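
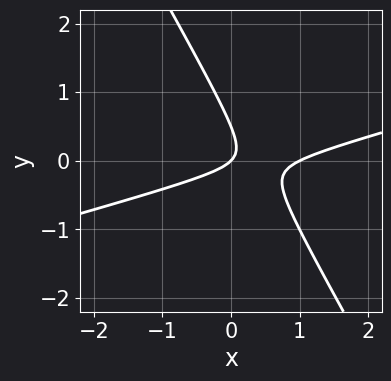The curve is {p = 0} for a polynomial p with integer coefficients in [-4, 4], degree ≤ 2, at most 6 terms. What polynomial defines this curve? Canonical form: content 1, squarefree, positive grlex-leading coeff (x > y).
First, the degree is 2 — a generic line meets the curve in up to 2 points.
Next, observable constraints: it meets the y-axis at y = 0 (among the integer gridlines); among the integer gridlines, it crosses the x-axis at x ∈ {0, 1}.
Finally, putting this together gives p.

x^2 - 3*x*y - 2*y^2 - x + y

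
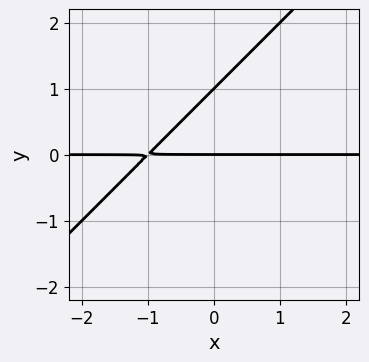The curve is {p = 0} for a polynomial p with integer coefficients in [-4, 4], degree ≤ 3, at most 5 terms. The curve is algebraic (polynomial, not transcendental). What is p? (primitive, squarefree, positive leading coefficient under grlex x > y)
x*y - y^2 + y

First, the degree is 2 — a generic line meets the curve in up to 2 points.
Then, against the integer gridlines: the visible x-axis segment lies entirely on the curve; among the integer gridlines, it crosses the y-axis at y ∈ {0, 1}.
Finally, assembling these constraints gives the stated polynomial.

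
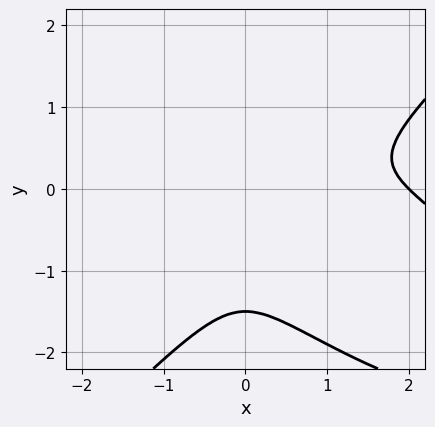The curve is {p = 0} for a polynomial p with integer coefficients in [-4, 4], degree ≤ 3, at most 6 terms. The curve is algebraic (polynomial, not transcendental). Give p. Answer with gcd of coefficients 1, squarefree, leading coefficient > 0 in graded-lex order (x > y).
x^3 + x^2*y - 2*y^3 - 2*x^2 - 3*y^2

1. Degree: the shape is more complex than any degree-2 curve, so deg p = 3.
2. Observable constraints: it meets the x-axis at x = 2 (among the integer gridlines).
3. Together with the visible shape, these determine p as stated.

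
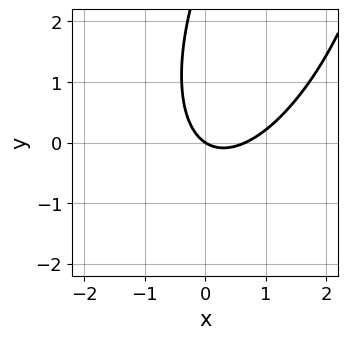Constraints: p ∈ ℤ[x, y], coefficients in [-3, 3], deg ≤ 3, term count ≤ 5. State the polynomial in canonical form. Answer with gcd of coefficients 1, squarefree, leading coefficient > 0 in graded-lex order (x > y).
1. deg p = 2.
2. Checking where it meets the axes: it crosses the x-axis at the gridline x = 0; it meets the y-axis at y = 0 (among the integer gridlines).
3. The integer polynomial consistent with all of this is the stated p.

3*x^2 - 2*x*y + y^2 - 2*x - 3*y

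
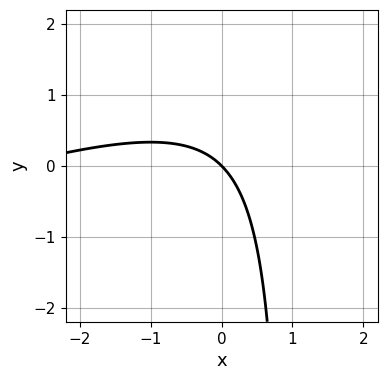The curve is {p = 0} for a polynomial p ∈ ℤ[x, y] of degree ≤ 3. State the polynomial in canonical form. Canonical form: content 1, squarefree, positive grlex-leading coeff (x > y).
(a) The degree is 2 — the shape is more complex than any degree-1 curve.
(b) From the visible intercepts: one y-axis crossing is at y = 0; one x-axis crossing is at x = 0.
(c) Assembling these constraints gives the stated polynomial.

x^2 - 3*x*y + 3*x + 3*y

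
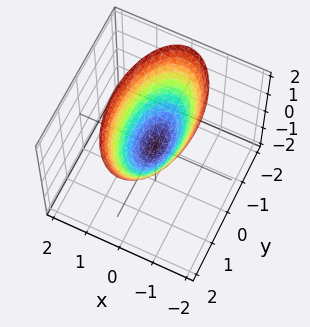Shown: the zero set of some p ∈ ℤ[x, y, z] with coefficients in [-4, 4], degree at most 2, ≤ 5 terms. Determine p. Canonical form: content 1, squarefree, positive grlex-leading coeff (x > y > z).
3*x^2 + y^2 - 2*z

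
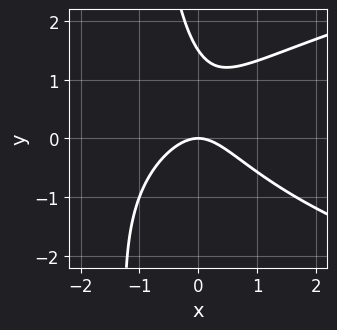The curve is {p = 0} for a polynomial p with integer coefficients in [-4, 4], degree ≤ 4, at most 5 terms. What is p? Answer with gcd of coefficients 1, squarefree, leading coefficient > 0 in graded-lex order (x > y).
2*x*y^2 - 3*x^2 + 2*y^2 - 3*y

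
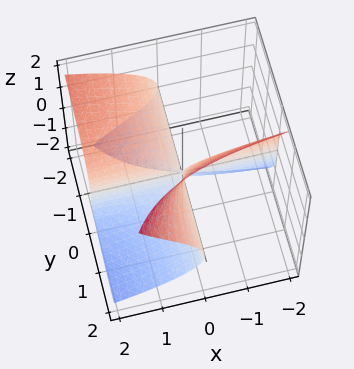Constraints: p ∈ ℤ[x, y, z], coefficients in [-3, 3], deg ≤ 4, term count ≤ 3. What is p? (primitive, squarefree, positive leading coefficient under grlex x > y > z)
2*y*z^2 - z^3 - 3*x*y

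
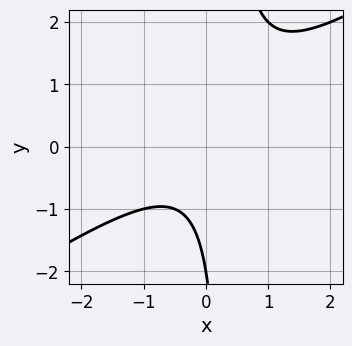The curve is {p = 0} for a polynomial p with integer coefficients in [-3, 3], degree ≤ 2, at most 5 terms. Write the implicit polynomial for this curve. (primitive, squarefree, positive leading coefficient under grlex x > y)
2*x^2 - 3*x*y + y + 2

(a) deg p = 2. A generic line meets the curve in up to 2 points.
(b) Against the integer gridlines: one y-axis crossing is at y = -2; it misses every integer gridline on the x-axis.
(c) Assembling these constraints gives the stated polynomial.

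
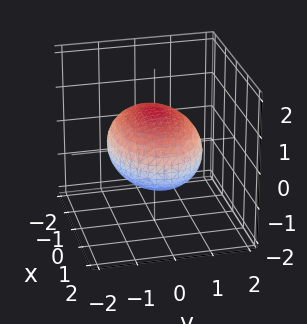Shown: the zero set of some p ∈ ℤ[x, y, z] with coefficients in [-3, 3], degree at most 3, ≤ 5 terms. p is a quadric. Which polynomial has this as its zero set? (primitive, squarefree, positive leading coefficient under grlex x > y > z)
(a) Degree: a closed, bounded, convex surface; a quadric, so deg p = 2.
(b) Symmetries: the z ↦ −z reflection is a symmetry, so z appears only in even powers; mirror symmetry x ↦ −x ⇒ only even powers of x; the y ↦ −y reflection is a symmetry, so y appears only in even powers.
(c) From the axis intercepts and sections: the z-axis gridline crossings are at z ∈ {-1, 1}.
(d) Putting this together gives p.

x^2 + 2*y^2 + 3*z^2 - 3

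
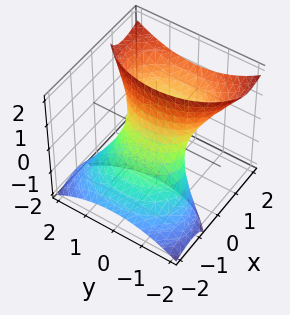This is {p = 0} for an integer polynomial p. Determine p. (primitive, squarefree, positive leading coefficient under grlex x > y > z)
2*x^2 - 3*x*z + y^2 - 1

The degree is 2 — the shape is more complex than any degree-1 surface.
Against the integer gridlines: the y-axis gridline crossings are at y ∈ {-1, 1}; it misses every integer gridline on the z-axis.
Matching integer coefficients to the picture gives p.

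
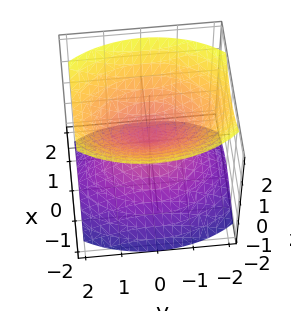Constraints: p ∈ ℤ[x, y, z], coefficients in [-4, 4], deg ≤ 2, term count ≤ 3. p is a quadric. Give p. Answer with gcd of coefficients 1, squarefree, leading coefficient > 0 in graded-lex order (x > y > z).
1. The picture has 2 separate pieces. Treating them together as one polynomial.
2. The degree is 2 — a double cone through the origin; a quadric.
3. Symmetries: it's symmetric under x → −x, forcing even powers of x; the y ↦ −y reflection is a symmetry, so y appears only in even powers; mirror symmetry z ↦ −z ⇒ only even powers of z.
4. From the visible intercepts: it crosses the z-axis at the gridline z = 0; one y-axis crossing is at y = 0; one x-axis crossing is at x = 0.
5. Together with the visible shape, these determine p as stated.

2*x^2 + y^2 - 2*z^2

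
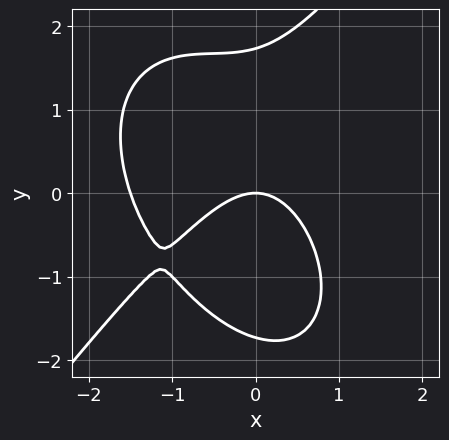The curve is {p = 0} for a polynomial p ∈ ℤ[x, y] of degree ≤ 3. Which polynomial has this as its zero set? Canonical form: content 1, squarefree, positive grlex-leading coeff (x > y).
1. deg p = 3.
2. From the axis intercepts and sections: it meets the y-axis at y = 0 (among the integer gridlines); it meets the x-axis at x = 0 (among the integer gridlines).
3. Solving for integer coefficients yields p as stated.

2*x^3 - y^3 + 3*x^2 + x*y + 3*y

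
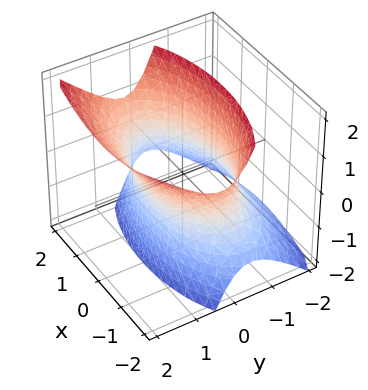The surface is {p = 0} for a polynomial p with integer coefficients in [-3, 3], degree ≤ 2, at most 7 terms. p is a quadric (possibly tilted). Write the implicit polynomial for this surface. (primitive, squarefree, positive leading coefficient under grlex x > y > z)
(a) The degree is 2 — a generic line meets the surface in up to 2 points.
(b) Observable constraints: no z-intercept at any integer in the box; among the integer gridlines, it crosses the y-axis at y ∈ {-1, 1}.
(c) Putting this together gives p.

x^2 + 3*y^2 - 2*y*z - z^2 - 3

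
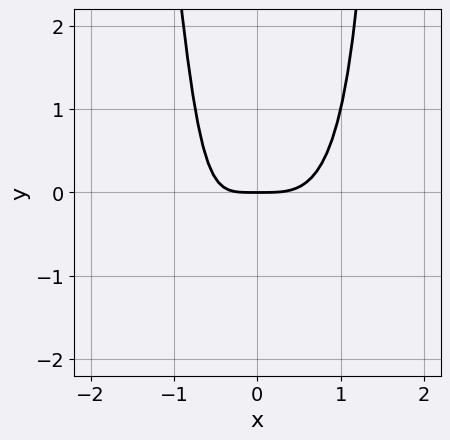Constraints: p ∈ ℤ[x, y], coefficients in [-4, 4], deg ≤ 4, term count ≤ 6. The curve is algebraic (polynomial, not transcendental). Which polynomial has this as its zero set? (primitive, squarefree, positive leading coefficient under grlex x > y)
First, the degree is 4 — no degree-3 curve has this shape.
Next, checking where it meets the axes: it meets the x-axis at x = 0 (among the integer gridlines); one y-axis crossing is at y = 0.
Finally, these observations pin down the coefficients.

3*x^4 + x^3*y - 2*x*y - 2*y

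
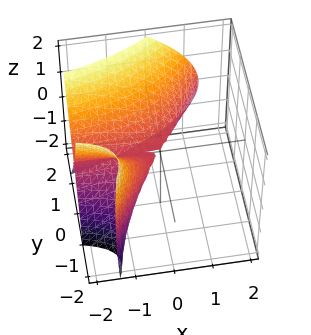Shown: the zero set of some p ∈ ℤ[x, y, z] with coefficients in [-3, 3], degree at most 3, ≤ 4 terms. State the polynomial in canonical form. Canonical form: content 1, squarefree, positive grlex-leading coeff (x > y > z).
3*x*y^2 - 2*y^3 + y*z^2 + 2*z^2

First, deg p = 3. A generic line meets the surface in up to 3 points.
Next, observable constraints: it meets the z-axis at z = 0 (among the integer gridlines); it meets the y-axis at y = 0 (among the integer gridlines); the visible x-axis segment lies entirely on the surface.
Finally, together with the visible shape, these determine p as stated.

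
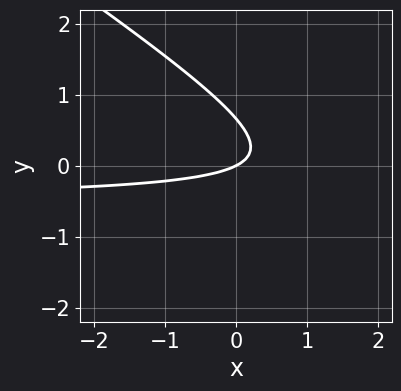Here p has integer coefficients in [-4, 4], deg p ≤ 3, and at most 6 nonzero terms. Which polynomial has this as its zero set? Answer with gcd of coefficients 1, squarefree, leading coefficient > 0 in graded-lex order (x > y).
1. deg p = 2.
2. Checking where it meets the axes: it meets the x-axis at x = 0 (among the integer gridlines); one y-axis crossing is at y = 0.
3. Fitting integer coefficients to these (and the overall shape) gives p.

2*x*y + 3*y^2 + x - 2*y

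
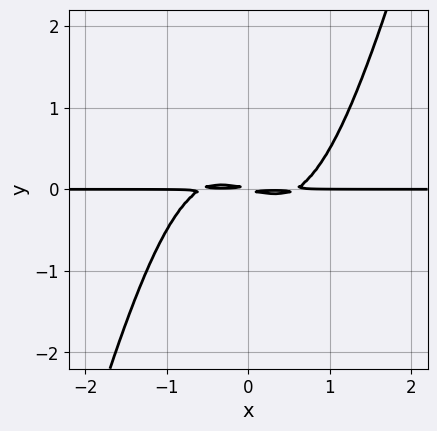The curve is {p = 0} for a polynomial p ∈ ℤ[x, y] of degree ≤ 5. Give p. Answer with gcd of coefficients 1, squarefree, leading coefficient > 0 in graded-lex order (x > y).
3*x^3*y - x^2*y^2 - x*y - 3*y^2

First, deg p = 4. No degree-3 curve has this shape.
Then, against the integer gridlines: the visible x-axis segment lies entirely on the curve.
Finally, the integer polynomial consistent with all of this is the stated p.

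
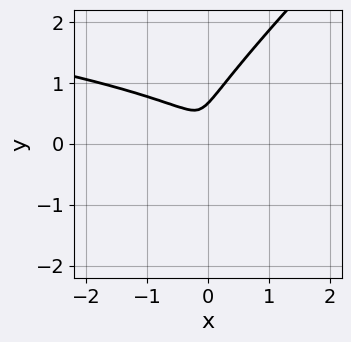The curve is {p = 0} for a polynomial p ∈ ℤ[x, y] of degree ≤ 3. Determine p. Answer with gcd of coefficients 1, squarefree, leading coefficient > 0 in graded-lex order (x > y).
deg p = 3. A generic line meets the curve in up to 3 points.
Putting this together gives p.

3*x*y^2 - 3*y^3 + 2*x^2 + 2*y^2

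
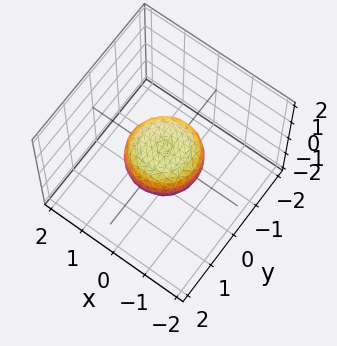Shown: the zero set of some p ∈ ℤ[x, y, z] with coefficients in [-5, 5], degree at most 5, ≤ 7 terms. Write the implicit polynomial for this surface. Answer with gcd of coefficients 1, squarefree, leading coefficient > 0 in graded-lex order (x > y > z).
2*x^4 + 4*x^2*y^2 + 2*y^4 - x^2 - y^2 + 3*z^2 - 1

(a) The degree is 4 — no degree-3 surface has this shape.
(b) Symmetry: every cross-section ⟂ z is a circle, so x, y appear only via x² + y².
(c) Checking where it meets the axes: the x-axis gridline crossings are at x ∈ {-1, 1}; the y-axis gridline crossings are at y ∈ {-1, 1}.
(d) Solving for integer coefficients yields p as stated.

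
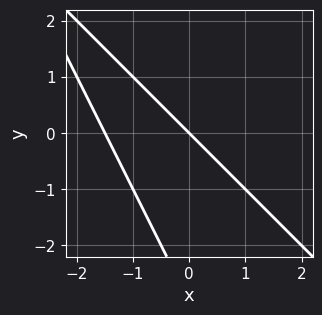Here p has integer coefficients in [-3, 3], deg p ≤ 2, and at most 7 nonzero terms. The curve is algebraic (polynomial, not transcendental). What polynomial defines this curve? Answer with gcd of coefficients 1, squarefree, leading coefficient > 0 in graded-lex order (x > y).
deg p = 2.
Against the integer gridlines: one x-axis crossing is at x = 0; it meets the y-axis at y = 0 (among the integer gridlines).
The integer polynomial consistent with all of this is the stated p.

2*x^2 + 3*x*y + y^2 + 3*x + 3*y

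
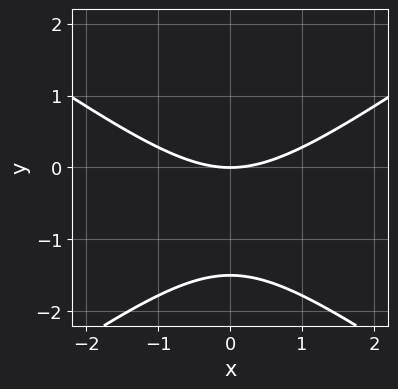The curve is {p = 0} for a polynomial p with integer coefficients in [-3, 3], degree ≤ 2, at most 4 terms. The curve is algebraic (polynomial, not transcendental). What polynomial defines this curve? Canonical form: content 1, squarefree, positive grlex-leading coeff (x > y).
First, deg p = 2. No degree-1 curve has this shape.
Next, symmetries: it's symmetric under x → −x, forcing even powers of x.
Next, checking where it meets the axes: it meets the x-axis at x = 0 (among the integer gridlines); it meets the y-axis at y = 0 (among the integer gridlines).
Finally, putting this together gives p.

x^2 - 2*y^2 - 3*y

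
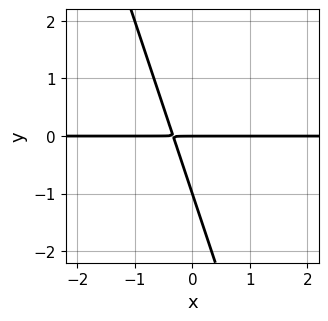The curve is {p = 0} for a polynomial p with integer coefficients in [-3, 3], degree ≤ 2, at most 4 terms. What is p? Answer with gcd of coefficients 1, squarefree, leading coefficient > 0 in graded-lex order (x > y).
3*x*y + y^2 + y

(a) Degree: no degree-1 curve has this shape, so deg p = 2.
(b) Checking where it meets the axes: the y-axis gridline crossings are at y ∈ {-1, 0}; the visible x-axis segment lies entirely on the curve.
(c) Matching integer coefficients to the picture gives p.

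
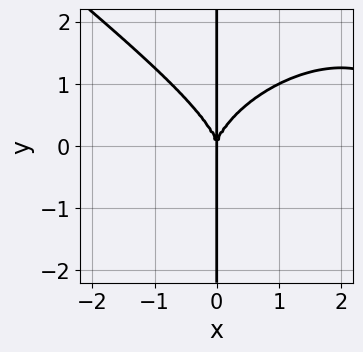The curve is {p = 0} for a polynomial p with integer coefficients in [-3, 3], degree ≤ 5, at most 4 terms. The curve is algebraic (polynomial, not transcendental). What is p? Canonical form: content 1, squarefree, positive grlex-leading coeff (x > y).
x^4 + 2*x*y^3 - 3*x^3

The degree is 4 — a generic line meets the curve in up to 4 points.
Reading off the gridlines: the visible y-axis segment lies entirely on the curve; one x-axis crossing is at x = 0.
The integer polynomial consistent with all of this is the stated p.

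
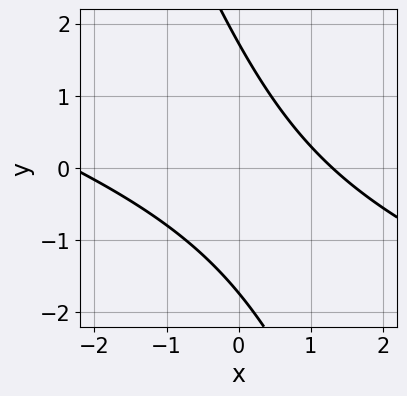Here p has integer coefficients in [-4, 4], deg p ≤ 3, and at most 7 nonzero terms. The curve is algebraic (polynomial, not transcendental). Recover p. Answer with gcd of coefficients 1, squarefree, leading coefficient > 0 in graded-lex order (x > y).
1. The degree is 2 — no degree-1 curve has this shape.
2. Putting this together gives p.

x^2 + 3*x*y + y^2 + x - 3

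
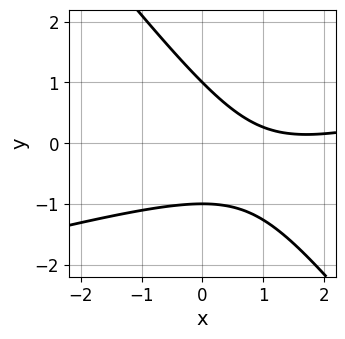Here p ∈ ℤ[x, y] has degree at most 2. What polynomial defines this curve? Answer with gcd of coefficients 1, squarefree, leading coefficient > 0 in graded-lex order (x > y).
x^2 - 3*x*y - 3*y^2 - 3*x + 3

First, the degree is 2 — a generic line meets the curve in up to 2 points.
Next, from the axis intercepts and sections: the y-axis gridline crossings are at y ∈ {-1, 1}; the curve avoids every integer x-axis point in the box.
Finally, assembling these constraints gives the stated polynomial.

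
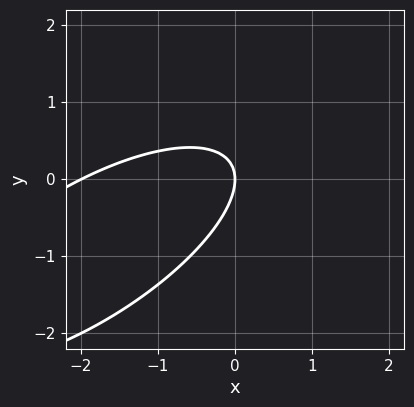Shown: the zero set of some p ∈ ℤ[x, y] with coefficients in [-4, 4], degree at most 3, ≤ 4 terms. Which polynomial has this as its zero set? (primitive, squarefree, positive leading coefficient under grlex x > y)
x^2 - 2*x*y + 2*y^2 + 2*x

1. Degree: the shape is more complex than any degree-1 curve, so deg p = 2.
2. Observable constraints: the x-axis gridline crossings are at x ∈ {-2, 0}; it meets the y-axis at y = 0 (among the integer gridlines).
3. Together with the visible shape, these determine p as stated.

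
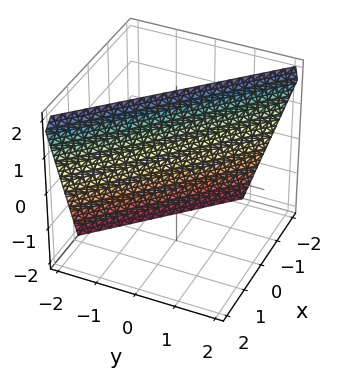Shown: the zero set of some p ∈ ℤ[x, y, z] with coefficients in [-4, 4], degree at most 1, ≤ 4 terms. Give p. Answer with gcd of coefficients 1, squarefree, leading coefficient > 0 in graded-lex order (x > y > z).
1. The degree is 1 — the surface is flat (a plane).
2. From the visible intercepts: one z-axis crossing is at z = 2.
3. Putting this together gives p.

3*x + 3*y - z + 2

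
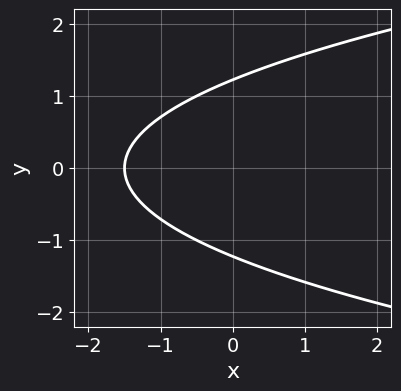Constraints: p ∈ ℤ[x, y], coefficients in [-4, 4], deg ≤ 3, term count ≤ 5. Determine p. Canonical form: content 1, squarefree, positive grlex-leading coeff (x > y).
2*y^2 - 2*x - 3

The degree is 2 — a generic line meets the curve in up to 2 points.
Symmetries: mirror symmetry y ↦ −y ⇒ only even powers of y.
Together with the visible shape, these determine p as stated.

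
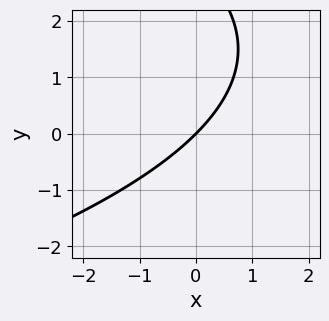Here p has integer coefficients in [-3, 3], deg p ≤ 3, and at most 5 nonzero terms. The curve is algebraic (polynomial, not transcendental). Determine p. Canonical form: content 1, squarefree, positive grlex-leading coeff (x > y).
1. The degree is 2 — no degree-1 curve has this shape.
2. From the axis intercepts and sections: it crosses the x-axis at the gridline x = 0; it crosses the y-axis at the gridline y = 0.
3. Solving for integer coefficients yields p as stated.

y^2 + 3*x - 3*y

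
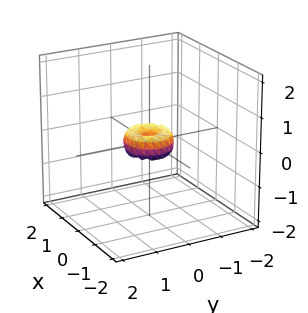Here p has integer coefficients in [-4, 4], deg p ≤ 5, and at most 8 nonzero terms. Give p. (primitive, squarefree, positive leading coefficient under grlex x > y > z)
(a) Degree: no degree-3 surface has this shape, so deg p = 4.
(b) Symmetries: rotational symmetry about the z-axis ⇒ p depends on x, y only through x² + y².
(c) From the axis intercepts and sections: a circular section at z = 0 has radius between 0 and 1; it crosses the x-axis at the gridline x = 0.
(d) Assembling these constraints gives the stated polynomial.

2*x^4 + 4*x^2*y^2 + 2*y^4 - x^2 - y^2 + z^2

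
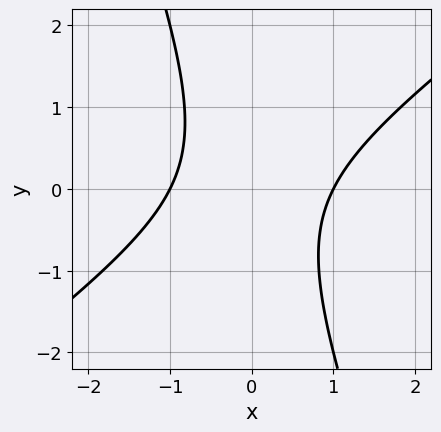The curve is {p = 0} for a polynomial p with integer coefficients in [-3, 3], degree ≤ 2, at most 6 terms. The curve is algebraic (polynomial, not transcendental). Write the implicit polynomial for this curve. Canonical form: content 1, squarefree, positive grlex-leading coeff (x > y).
2*x^2 - 2*x*y - y^2 - 2

1. deg p = 2.
2. Checking where it meets the axes: the x-axis gridline crossings are at x ∈ {-1, 1}; it misses every integer gridline on the y-axis.
3. These observations pin down the coefficients.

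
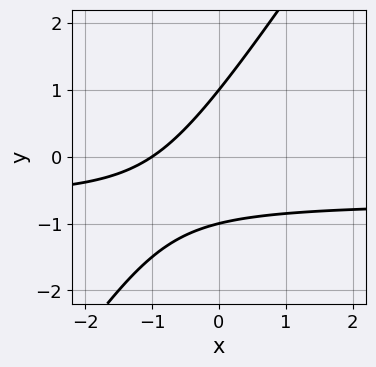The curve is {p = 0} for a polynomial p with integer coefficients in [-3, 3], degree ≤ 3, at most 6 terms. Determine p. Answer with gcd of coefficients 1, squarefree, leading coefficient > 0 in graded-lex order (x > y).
Degree: a generic line meets the curve in up to 2 points, so deg p = 2.
From the visible intercepts: the y-axis gridline crossings are at y ∈ {-1, 1}; it meets the x-axis at x = -1 (among the integer gridlines).
Fitting integer coefficients to these (and the overall shape) gives p.

3*x*y - 2*y^2 + 2*x + 2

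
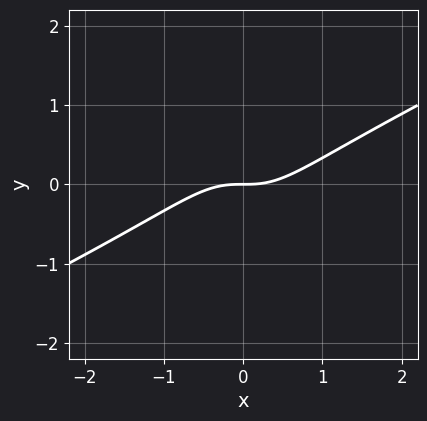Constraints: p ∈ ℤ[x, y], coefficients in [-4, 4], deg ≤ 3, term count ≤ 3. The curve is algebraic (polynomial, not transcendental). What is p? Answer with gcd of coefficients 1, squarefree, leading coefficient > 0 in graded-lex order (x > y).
x^3 - 2*x^2*y - y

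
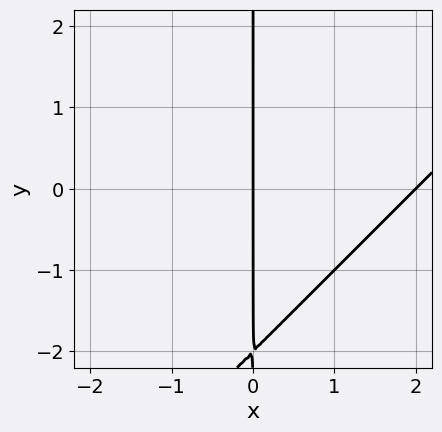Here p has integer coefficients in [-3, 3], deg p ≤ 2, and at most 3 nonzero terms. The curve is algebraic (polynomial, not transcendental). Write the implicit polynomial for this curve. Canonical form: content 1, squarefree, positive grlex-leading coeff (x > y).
x^2 - x*y - 2*x

Degree: the shape is more complex than any degree-1 curve, so deg p = 2.
From the axis intercepts and sections: the visible y-axis segment lies entirely on the curve; the x-axis gridline crossings are at x ∈ {0, 2}.
Fitting integer coefficients to these (and the overall shape) gives p.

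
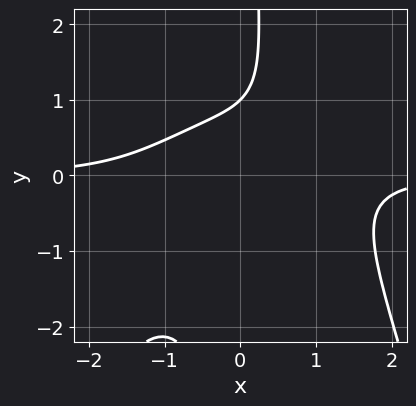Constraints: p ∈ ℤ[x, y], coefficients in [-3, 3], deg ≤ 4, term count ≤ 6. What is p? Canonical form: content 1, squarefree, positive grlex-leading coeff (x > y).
First, the degree is 4 — the shape is more complex than any degree-3 curve.
Then, against the integer gridlines: the curve avoids every integer x-axis point in the box; it meets the y-axis at y = 1 (among the integer gridlines).
Finally, assembling these constraints gives the stated polynomial.

2*x^3*y + 3*x*y^2 - 3*y + 3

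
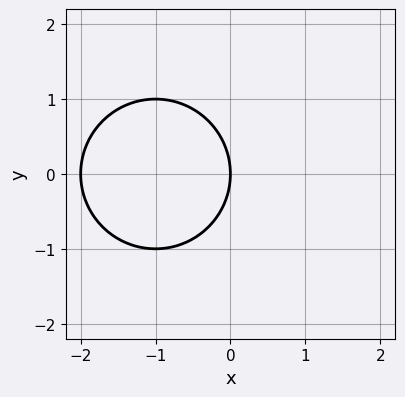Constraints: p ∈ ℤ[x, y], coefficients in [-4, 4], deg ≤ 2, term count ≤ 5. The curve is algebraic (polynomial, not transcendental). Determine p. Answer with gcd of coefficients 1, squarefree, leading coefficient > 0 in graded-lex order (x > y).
1. The degree is 2 — a generic line meets the curve in up to 2 points.
2. Symmetries: mirror symmetry y ↦ −y ⇒ only even powers of y.
3. Checking where it meets the axes: the x-axis gridline crossings are at x ∈ {-2, 0}; it crosses the y-axis at the gridline y = 0.
4. Solving for integer coefficients yields p as stated.

x^2 + y^2 + 2*x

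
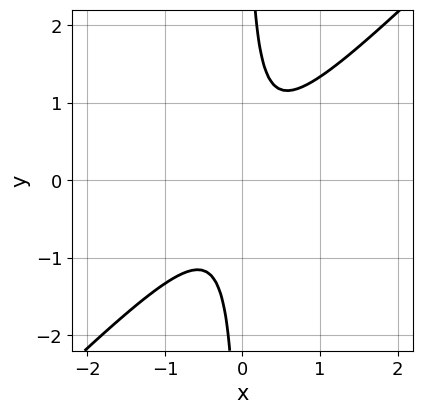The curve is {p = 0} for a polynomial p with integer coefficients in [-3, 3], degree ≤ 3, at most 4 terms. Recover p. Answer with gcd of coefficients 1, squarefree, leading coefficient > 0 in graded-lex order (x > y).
3*x^2 - 3*x*y + 1

(a) deg p = 2. A generic line meets the curve in up to 2 points.
(b) Against the integer gridlines: the curve avoids every integer x-axis point in the box; the curve avoids every integer y-axis point in the box.
(c) Solving for integer coefficients yields p as stated.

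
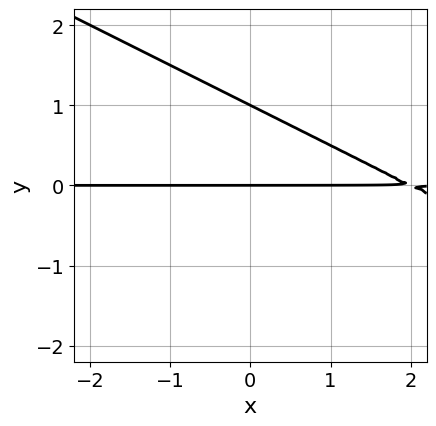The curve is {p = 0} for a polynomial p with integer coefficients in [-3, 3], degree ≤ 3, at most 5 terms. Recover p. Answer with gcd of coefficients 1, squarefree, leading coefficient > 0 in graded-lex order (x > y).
x*y + 2*y^2 - 2*y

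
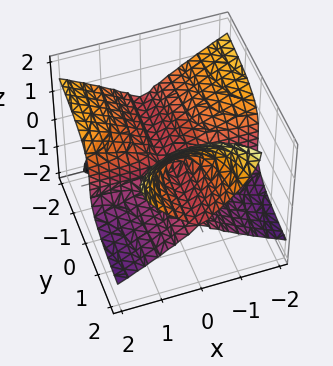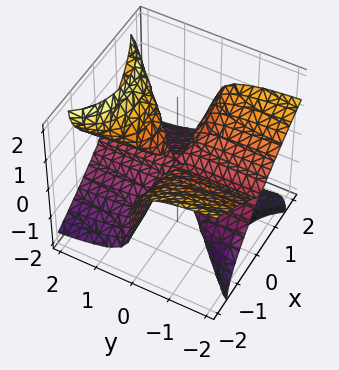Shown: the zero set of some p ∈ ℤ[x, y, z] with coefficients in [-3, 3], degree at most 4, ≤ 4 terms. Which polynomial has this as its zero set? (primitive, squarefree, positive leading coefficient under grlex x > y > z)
2*x^2*y - 3*y*z^2 + 2*z^3

deg p = 3. The shape is more complex than any degree-2 surface.
From the axis intercepts and sections: the visible y-axis segment lies entirely on the surface; every point of the x-axis in the box is on the surface; one z-axis crossing is at z = 0.
Solving for integer coefficients yields p as stated.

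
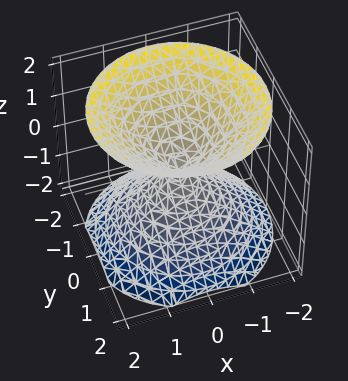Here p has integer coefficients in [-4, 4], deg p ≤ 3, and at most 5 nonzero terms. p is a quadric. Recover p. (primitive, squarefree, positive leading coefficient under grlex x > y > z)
x^2 + y^2 - z^2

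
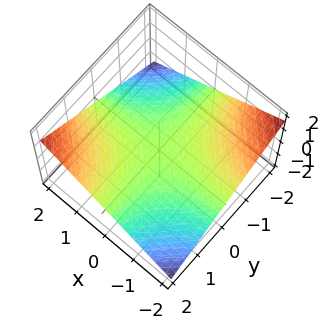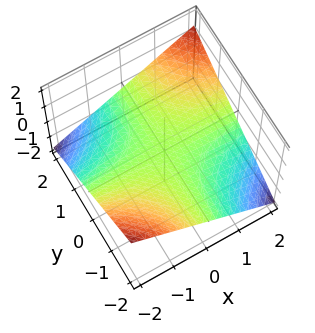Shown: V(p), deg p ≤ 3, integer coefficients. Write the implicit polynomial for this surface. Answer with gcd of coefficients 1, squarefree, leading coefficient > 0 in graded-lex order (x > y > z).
The degree is 2 — a saddle surface; a quadric.
Reading off the gridlines: it meets the z-axis at z = 0 (among the integer gridlines); every point of the y-axis in the box is on the surface; every point of the x-axis in the box is on the surface.
These observations pin down the coefficients.

x*y - 3*z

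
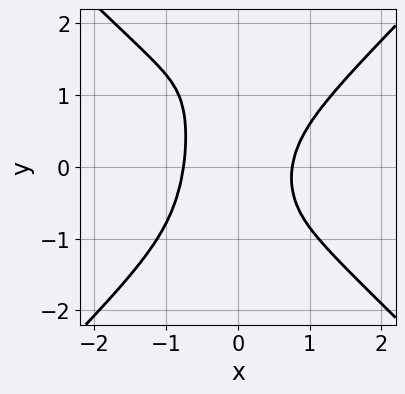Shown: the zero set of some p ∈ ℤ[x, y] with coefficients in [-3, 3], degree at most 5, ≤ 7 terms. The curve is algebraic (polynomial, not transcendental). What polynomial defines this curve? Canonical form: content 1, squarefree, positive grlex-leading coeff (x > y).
3*x^4 - 3*x^2*y^2 - x*y^2 - x*y - 1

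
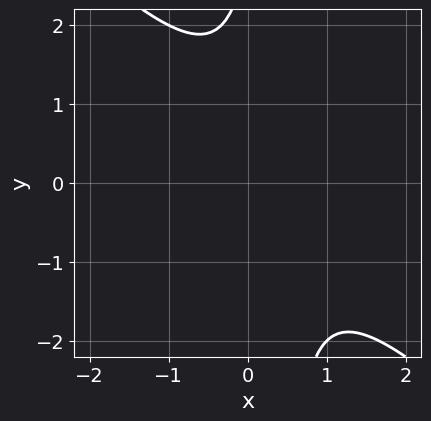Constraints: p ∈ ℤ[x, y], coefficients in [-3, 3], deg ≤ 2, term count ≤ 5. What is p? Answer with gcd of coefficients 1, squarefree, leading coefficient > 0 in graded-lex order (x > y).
3*x^2 + 3*x*y - 2*x - y + 3

First, degree: a generic line meets the curve in up to 2 points, so deg p = 2.
Next, observable constraints: the curve avoids every integer x-axis point in the box; the curve avoids every integer y-axis point in the box.
Finally, assembling these constraints gives the stated polynomial.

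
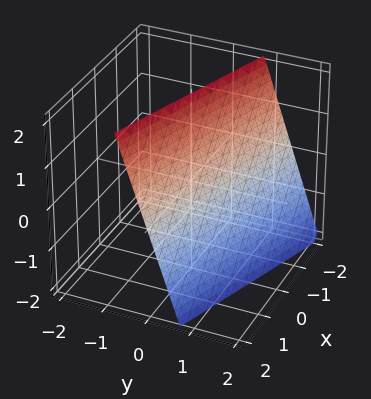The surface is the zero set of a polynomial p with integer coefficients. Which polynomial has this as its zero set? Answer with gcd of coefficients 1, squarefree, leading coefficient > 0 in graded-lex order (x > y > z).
x + 3*y + z - 2

(a) deg p = 1. The surface is flat (a plane).
(b) Checking where it meets the axes: one z-axis crossing is at z = 2; it crosses the x-axis at the gridline x = 2.
(c) Assembling these constraints gives the stated polynomial.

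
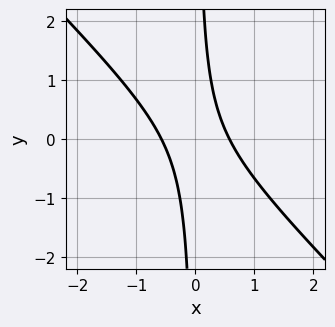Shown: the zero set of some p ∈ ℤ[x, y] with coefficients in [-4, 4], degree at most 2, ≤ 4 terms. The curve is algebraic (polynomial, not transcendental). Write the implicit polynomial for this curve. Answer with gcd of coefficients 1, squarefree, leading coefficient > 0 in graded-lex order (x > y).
3*x^2 + 3*x*y - 1

1. Degree: the shape is more complex than any degree-1 curve, so deg p = 2.
2. Observable constraints: it misses every integer gridline on the y-axis.
3. Solving for integer coefficients yields p as stated.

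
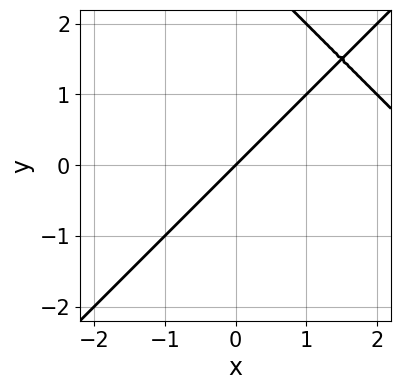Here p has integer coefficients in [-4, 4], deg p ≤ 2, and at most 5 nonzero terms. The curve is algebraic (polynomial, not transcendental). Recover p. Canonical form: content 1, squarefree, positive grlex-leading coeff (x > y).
First, the degree is 2 — the shape is more complex than any degree-1 curve.
Then, observable constraints: one y-axis crossing is at y = 0; one x-axis crossing is at x = 0.
Finally, putting this together gives p.

x^2 - y^2 - 3*x + 3*y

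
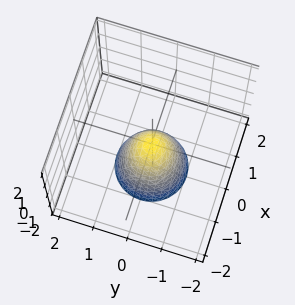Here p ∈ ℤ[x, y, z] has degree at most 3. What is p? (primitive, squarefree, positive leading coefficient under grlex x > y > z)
2*x^2 + 2*y^2 + z

1. Degree: a paraboloid; a quadric, so deg p = 2.
2. Symmetries: rotational symmetry about the z-axis ⇒ p depends on x, y only through x² + y².
3. Checking where it meets the axes: it crosses the z-axis at the gridline z = 0; one y-axis crossing is at y = 0.
4. Putting this together gives p.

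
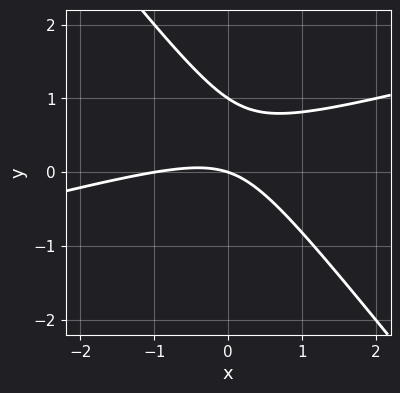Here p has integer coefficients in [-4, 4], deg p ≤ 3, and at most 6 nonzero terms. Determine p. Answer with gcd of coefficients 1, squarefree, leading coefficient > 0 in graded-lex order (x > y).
x^2 - 3*x*y - 3*y^2 + x + 3*y

The degree is 2 — the shape is more complex than any degree-1 curve.
From the visible intercepts: among the integer gridlines, it crosses the x-axis at x ∈ {-1, 0}; among the integer gridlines, it crosses the y-axis at y ∈ {0, 1}.
Fitting integer coefficients to these (and the overall shape) gives p.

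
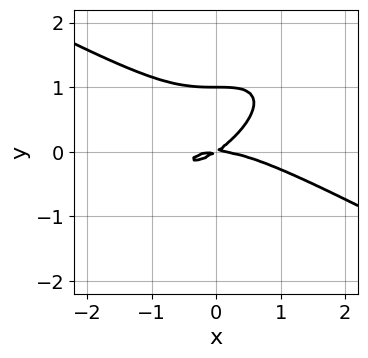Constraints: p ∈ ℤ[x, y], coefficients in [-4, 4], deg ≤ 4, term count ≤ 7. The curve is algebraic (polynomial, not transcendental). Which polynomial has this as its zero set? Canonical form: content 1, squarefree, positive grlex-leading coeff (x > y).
(a) The degree is 3 — the shape is more complex than any degree-2 curve.
(b) From the axis intercepts and sections: it crosses the x-axis at the gridline x = 0; among the integer gridlines, it crosses the y-axis at y ∈ {0, 1}.
(c) These observations pin down the coefficients.

x^3 - 2*x*y^2 + 3*y^3 + 2*x*y - 3*y^2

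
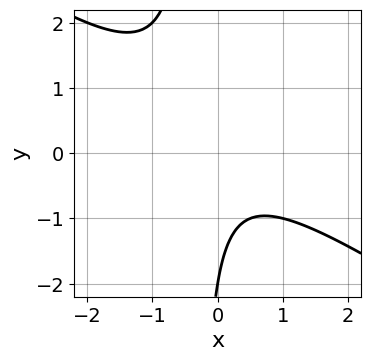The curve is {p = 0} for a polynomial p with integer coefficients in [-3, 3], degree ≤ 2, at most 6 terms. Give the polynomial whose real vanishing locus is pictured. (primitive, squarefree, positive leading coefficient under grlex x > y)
2*x^2 + 3*x*y + y + 2

The degree is 2 — the shape is more complex than any degree-1 curve.
Against the integer gridlines: no x-intercept at any integer in the box; it crosses the y-axis at the gridline y = -2.
Solving for integer coefficients yields p as stated.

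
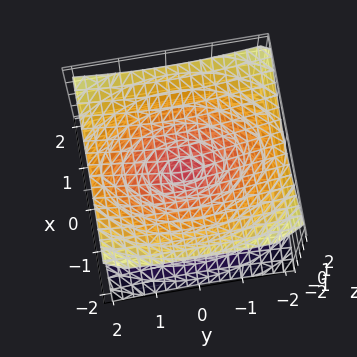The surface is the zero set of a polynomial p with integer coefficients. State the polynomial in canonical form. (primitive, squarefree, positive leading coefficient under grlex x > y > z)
2*x^2 + y^2 - 3*z^2

1. The degree is 2 — a double cone through the origin; a quadric.
2. Symmetries: mirror symmetry x ↦ −x ⇒ only even powers of x; mirror symmetry y ↦ −y ⇒ only even powers of y; the z ↦ −z reflection is a symmetry, so z appears only in even powers.
3. Checking where it meets the axes: it crosses the x-axis at the gridline x = 0; it meets the z-axis at z = 0 (among the integer gridlines); it crosses the y-axis at the gridline y = 0.
4. These observations pin down the coefficients.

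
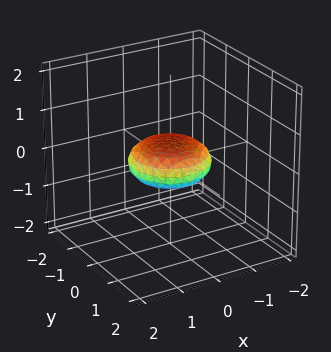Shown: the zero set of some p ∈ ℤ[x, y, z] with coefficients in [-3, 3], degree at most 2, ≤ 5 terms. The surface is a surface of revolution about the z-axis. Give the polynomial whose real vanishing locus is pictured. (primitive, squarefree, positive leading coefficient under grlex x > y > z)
x^2 + y^2 + 3*z^2 - 1

(a) The degree is 2 — no degree-1 surface has this shape.
(b) Symmetry: the z-axis is an axis of rotation, so x and y enter only as x² + y².
(c) Reading off the gridlines: the y-axis gridline crossings are at y ∈ {-1, 1}; among the integer gridlines, it crosses the x-axis at x ∈ {-1, 1}; a circular section at z = 0 has radius exactly 1.
(d) These observations pin down the coefficients.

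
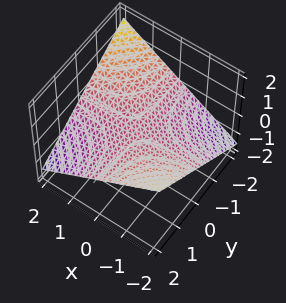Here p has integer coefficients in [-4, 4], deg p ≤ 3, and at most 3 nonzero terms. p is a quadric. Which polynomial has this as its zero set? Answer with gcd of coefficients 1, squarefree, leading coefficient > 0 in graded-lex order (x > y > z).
x*y + 3*z

(a) The degree is 2 — a hyperbolic paraboloid; a quadric.
(b) From the axis intercepts and sections: the visible x-axis segment lies entirely on the surface; every point of the y-axis in the box is on the surface.
(c) Putting this together gives p.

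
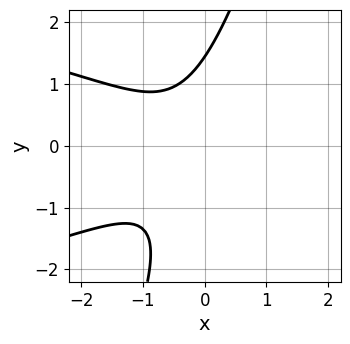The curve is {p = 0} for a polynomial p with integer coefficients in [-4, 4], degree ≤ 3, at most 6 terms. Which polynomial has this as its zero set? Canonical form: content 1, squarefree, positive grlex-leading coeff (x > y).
(a) Degree: the shape is more complex than any degree-2 curve, so deg p = 3.
(b) Checking where it meets the axes: no x-intercept at any integer in the box.
(c) Solving for integer coefficients yields p as stated.

3*x*y^2 - y^3 + 3*x^2 + 3*x + 3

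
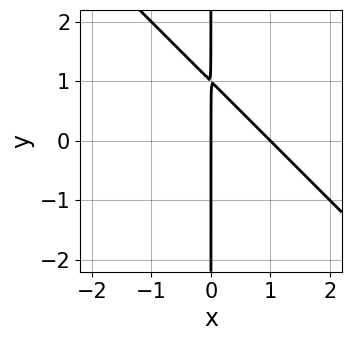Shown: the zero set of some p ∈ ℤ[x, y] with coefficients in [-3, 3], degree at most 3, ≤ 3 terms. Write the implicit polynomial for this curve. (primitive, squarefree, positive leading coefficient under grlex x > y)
x^2 + x*y - x

1. Degree: no degree-1 curve has this shape, so deg p = 2.
2. Checking where it meets the axes: the visible y-axis segment lies entirely on the curve; among the integer gridlines, it crosses the x-axis at x ∈ {0, 1}.
3. Assembling these constraints gives the stated polynomial.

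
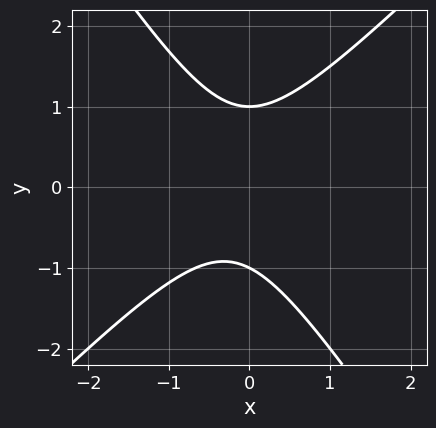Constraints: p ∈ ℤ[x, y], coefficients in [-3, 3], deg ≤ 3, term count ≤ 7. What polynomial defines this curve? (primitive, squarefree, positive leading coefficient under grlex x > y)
3*x^2 - x*y - 2*y^2 + x + 2

First, the degree is 2 — the shape is more complex than any degree-1 curve.
Next, against the integer gridlines: the curve avoids every integer x-axis point in the box; among the integer gridlines, it crosses the y-axis at y ∈ {-1, 1}.
Finally, solving for integer coefficients yields p as stated.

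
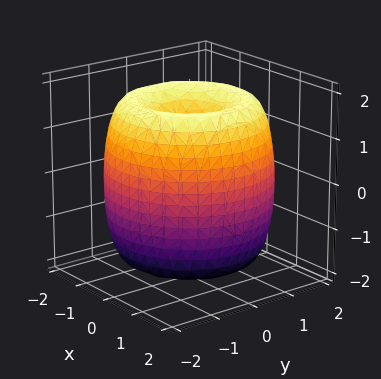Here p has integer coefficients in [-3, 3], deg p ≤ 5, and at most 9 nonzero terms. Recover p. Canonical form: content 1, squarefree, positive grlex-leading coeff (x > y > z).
x^4 + 2*x^2*y^2 + y^4 - 3*x^2 - 3*y^2 + z^2 - 1

1. Degree: a generic line meets the surface in up to 4 points, so deg p = 4.
2. By symmetry, every cross-section ⟂ z is a circle, so x, y appear only via x² + y².
3. From the axis intercepts and sections: a circular section at z = 0 has radius between 1 and 2; among the integer gridlines, it crosses the z-axis at z ∈ {-1, 1}.
4. Putting this together gives p.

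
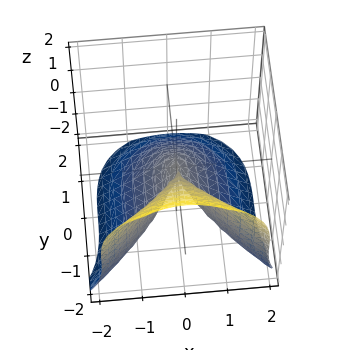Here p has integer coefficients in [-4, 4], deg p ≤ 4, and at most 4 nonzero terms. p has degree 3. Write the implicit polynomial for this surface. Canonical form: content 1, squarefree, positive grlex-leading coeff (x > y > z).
(a) deg p = 3.
(b) Reading off the gridlines: one z-axis crossing is at z = 0; one x-axis crossing is at x = 0; one y-axis crossing is at y = 0.
(c) These observations pin down the coefficients.

y^3 + z^3 + 3*x^2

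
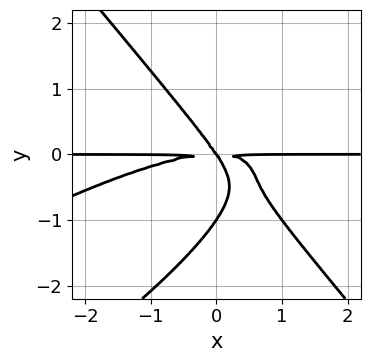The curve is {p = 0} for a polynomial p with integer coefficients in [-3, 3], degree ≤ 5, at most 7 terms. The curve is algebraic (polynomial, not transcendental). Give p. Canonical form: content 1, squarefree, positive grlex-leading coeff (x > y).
x^3*y - 2*x^2*y^2 + 2*y^4 + 3*x*y^2 + 2*y^3

First, deg p = 4.
Next, from the axis intercepts and sections: the y-axis gridline crossings are at y ∈ {-1, 0}; every point of the x-axis in the box is on the curve.
Finally, fitting integer coefficients to these (and the overall shape) gives p.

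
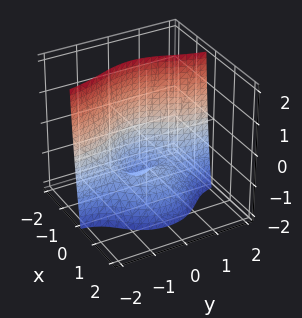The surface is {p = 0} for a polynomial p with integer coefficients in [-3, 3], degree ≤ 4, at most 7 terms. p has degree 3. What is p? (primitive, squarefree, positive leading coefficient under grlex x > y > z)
2*x^3 + 2*x*y^2 + x*z + z + 1

1. Degree: no degree-2 surface has this shape, so deg p = 3.
2. Reading off the gridlines: the surface avoids every integer y-axis point in the box; it meets the z-axis at z = -1 (among the integer gridlines).
3. These observations pin down the coefficients.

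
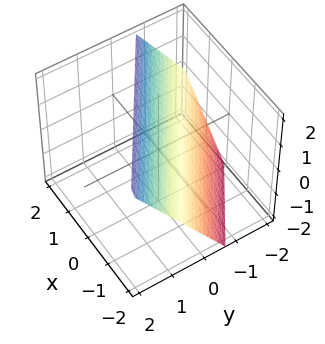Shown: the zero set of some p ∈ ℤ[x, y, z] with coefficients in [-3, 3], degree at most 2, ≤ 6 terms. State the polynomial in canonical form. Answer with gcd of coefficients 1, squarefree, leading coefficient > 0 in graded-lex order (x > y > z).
2*x + 3*y - 2*z + 2

1. Degree: the surface is flat (a plane), so deg p = 1.
2. From the axis intercepts and sections: it meets the x-axis at x = -1 (among the integer gridlines); it meets the z-axis at z = 1 (among the integer gridlines).
3. Fitting integer coefficients to these (and the overall shape) gives p.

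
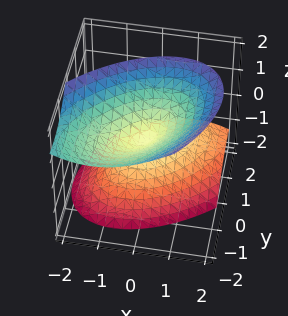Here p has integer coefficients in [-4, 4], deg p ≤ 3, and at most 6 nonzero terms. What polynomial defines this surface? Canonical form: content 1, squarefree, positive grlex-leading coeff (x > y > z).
x^2 - x*y + y^2 + y*z - z^2

(a) There are 2 components. Treating them together as one polynomial.
(b) The degree is 2 — a generic line meets the surface in up to 2 points.
(c) Checking where it meets the axes: one z-axis crossing is at z = 0; it meets the y-axis at y = 0 (among the integer gridlines); it crosses the x-axis at the gridline x = 0.
(d) Together with the visible shape, these determine p as stated.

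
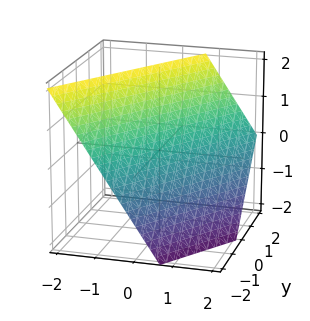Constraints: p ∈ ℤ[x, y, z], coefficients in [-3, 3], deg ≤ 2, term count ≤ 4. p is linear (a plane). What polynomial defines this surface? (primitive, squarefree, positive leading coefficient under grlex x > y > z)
deg p = 1.
From the visible intercepts: it crosses the y-axis at the gridline y = -1; it crosses the z-axis at the gridline z = 1.
Fitting integer coefficients to these (and the overall shape) gives p.

3*x - 2*y + 2*z - 2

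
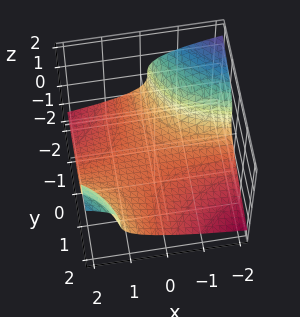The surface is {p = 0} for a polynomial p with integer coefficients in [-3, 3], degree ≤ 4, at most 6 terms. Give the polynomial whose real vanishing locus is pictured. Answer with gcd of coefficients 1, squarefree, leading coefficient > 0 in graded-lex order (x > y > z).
3*z^3 - 2*x*y + y + 3

Degree: the shape is more complex than any degree-2 surface, so deg p = 3.
From the axis intercepts and sections: no y-intercept at any integer in the box; one z-axis crossing is at z = -1; no x-intercept at any integer in the box.
Matching integer coefficients to the picture gives p.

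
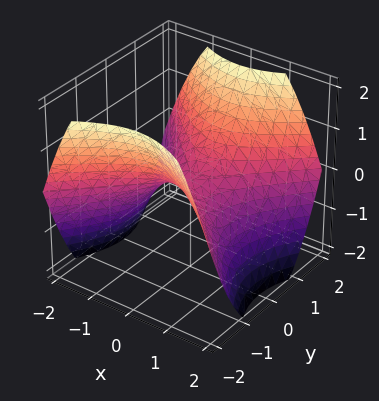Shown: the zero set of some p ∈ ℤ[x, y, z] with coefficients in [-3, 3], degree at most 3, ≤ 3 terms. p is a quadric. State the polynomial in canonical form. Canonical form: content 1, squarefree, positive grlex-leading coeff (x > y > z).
2*x^2 - 2*y^2 + 3*z

(a) Degree: a saddle surface; a quadric, so deg p = 2.
(b) Symmetries: the y ↦ −y reflection is a symmetry, so y appears only in even powers; mirror symmetry x ↦ −x ⇒ only even powers of x.
(c) Checking where it meets the axes: it crosses the y-axis at the gridline y = 0; it crosses the x-axis at the gridline x = 0.
(d) Assembling these constraints gives the stated polynomial.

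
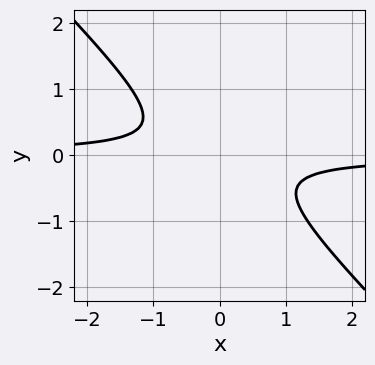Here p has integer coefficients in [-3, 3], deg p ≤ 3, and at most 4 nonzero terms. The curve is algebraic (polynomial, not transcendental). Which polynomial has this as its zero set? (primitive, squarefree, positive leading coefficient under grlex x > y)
3*x*y + 3*y^2 + 1

1. deg p = 2. The shape is more complex than any degree-1 curve.
2. Against the integer gridlines: no y-intercept at any integer in the box; it misses every integer gridline on the x-axis.
3. Matching integer coefficients to the picture gives p.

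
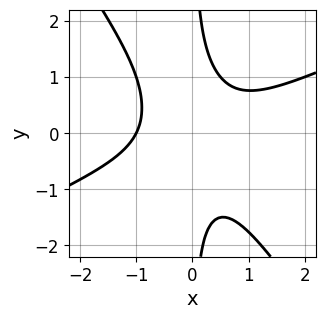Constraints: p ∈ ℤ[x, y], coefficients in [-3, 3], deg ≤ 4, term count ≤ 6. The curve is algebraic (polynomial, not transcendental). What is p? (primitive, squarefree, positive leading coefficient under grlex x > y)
2*x^3 - 3*x^2*y - 3*x*y^2 + 2

1. The degree is 3 — the shape is more complex than any degree-2 curve.
2. Reading off the gridlines: it meets the x-axis at x = -1 (among the integer gridlines); it misses every integer gridline on the y-axis.
3. Matching integer coefficients to the picture gives p.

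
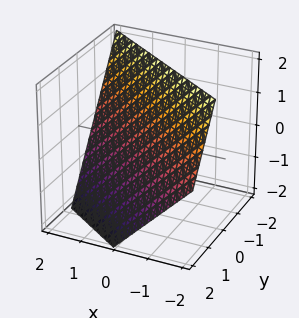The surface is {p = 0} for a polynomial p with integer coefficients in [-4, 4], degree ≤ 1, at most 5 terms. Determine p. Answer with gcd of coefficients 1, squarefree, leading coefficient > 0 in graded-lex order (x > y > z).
2*x + 3*y + 2*z - 2

First, deg p = 1.
Next, against the integer gridlines: one z-axis crossing is at z = 1; it crosses the x-axis at the gridline x = 1.
Finally, fitting integer coefficients to these (and the overall shape) gives p.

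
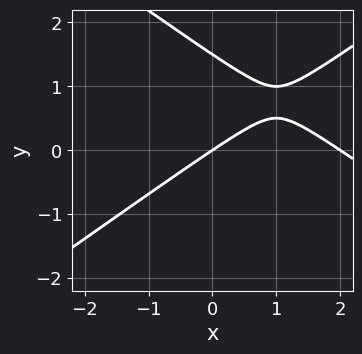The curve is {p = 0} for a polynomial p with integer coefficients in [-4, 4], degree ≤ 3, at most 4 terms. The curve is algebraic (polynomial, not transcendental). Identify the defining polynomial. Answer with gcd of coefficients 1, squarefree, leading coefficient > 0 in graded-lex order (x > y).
First, the degree is 2 — a generic line meets the curve in up to 2 points.
Next, from the axis intercepts and sections: among the integer gridlines, it crosses the x-axis at x ∈ {0, 2}; it meets the y-axis at y = 0 (among the integer gridlines).
Finally, fitting integer coefficients to these (and the overall shape) gives p.

x^2 - 2*y^2 - 2*x + 3*y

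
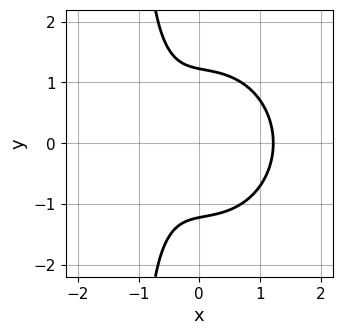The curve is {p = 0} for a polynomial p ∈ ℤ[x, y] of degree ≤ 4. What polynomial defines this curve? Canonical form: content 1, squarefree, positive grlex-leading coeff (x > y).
3*x^3 + 2*x*y^2 + 2*y^2 - 2*x - 3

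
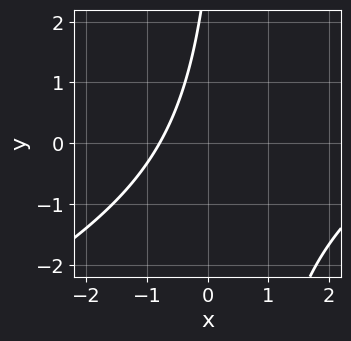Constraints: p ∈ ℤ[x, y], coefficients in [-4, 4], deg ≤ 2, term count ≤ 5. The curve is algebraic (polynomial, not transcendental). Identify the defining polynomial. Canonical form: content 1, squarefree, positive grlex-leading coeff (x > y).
x^2 - 2*x*y - 3*x + y - 3

1. deg p = 2.
2. From the visible intercepts: no y-intercept at any integer in the box.
3. Solving for integer coefficients yields p as stated.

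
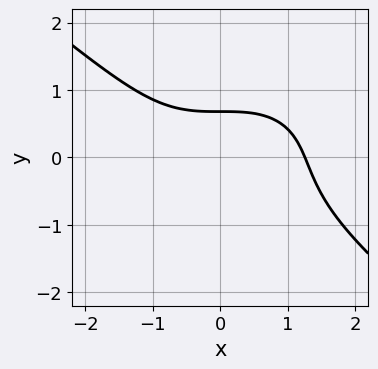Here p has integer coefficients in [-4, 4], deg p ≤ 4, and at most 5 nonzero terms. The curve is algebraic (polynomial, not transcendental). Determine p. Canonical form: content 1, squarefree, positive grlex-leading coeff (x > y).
x^3 + 2*y^3 + 2*y - 2

1. The degree is 3 — the shape is more complex than any degree-2 curve.
2. Putting this together gives p.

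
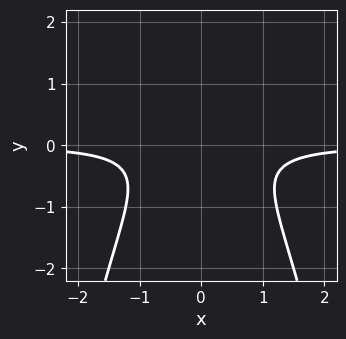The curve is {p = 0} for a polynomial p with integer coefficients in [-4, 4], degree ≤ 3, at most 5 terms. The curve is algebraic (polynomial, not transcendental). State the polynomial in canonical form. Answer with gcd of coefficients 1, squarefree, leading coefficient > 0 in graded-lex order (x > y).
(a) Degree: a generic line meets the curve in up to 3 points, so deg p = 3.
(b) Symmetries: it's symmetric under x → −x, forcing even powers of x.
(c) From the axis intercepts and sections: the curve avoids every integer x-axis point in the box; it misses every integer gridline on the y-axis.
(d) Matching integer coefficients to the picture gives p.

2*x^2*y + 2*y^2 + 1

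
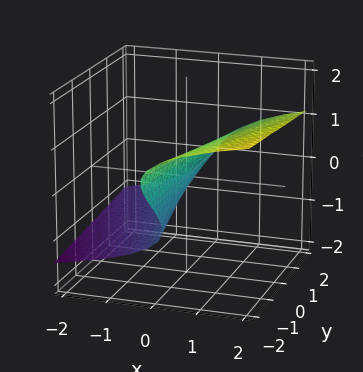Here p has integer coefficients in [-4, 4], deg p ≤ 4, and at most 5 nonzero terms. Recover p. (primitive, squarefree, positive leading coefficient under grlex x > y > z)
3*z^3 + y*z - 3*x

1. Degree: no degree-2 surface has this shape, so deg p = 3.
2. From the axis intercepts and sections: the visible y-axis segment lies entirely on the surface; it crosses the x-axis at the gridline x = 0; it crosses the z-axis at the gridline z = 0.
3. These observations pin down the coefficients.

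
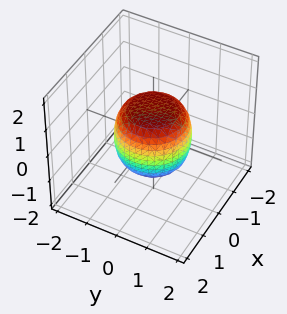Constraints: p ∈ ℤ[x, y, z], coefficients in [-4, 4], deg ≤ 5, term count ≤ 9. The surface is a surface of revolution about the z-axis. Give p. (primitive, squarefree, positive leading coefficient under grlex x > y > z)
First, degree: no degree-3 surface has this shape, so deg p = 4.
Then, symmetry: the z-axis is an axis of rotation, so x and y enter only as x² + y².
Next, against the integer gridlines: a circular section at z = 1 has radius between 0 and 1; among the integer gridlines, it crosses the z-axis at z ∈ {-1, 1}.
Finally, together with the visible shape, these determine p as stated.

2*x^4 + 4*x^2*y^2 + 2*y^4 - x^2 - y^2 + 2*z^2 - 2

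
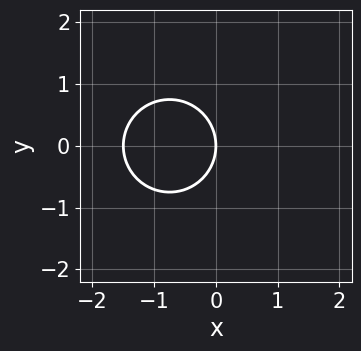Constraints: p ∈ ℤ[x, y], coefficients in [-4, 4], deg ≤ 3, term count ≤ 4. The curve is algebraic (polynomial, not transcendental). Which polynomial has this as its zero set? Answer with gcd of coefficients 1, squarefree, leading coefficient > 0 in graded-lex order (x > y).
1. Degree: no degree-1 curve has this shape, so deg p = 2.
2. Symmetries: the y ↦ −y reflection is a symmetry, so y appears only in even powers.
3. Against the integer gridlines: it meets the y-axis at y = 0 (among the integer gridlines); one x-axis crossing is at x = 0.
4. Solving for integer coefficients yields p as stated.

2*x^2 + 2*y^2 + 3*x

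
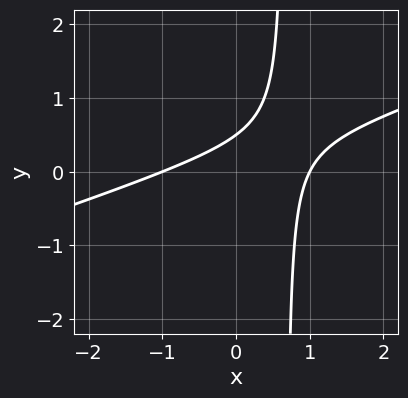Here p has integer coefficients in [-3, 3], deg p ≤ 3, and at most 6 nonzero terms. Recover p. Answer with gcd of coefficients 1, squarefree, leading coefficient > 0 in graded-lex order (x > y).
x^2 - 3*x*y + 2*y - 1

(a) deg p = 2. No degree-1 curve has this shape.
(b) Checking where it meets the axes: the x-axis gridline crossings are at x ∈ {-1, 1}.
(c) Together with the visible shape, these determine p as stated.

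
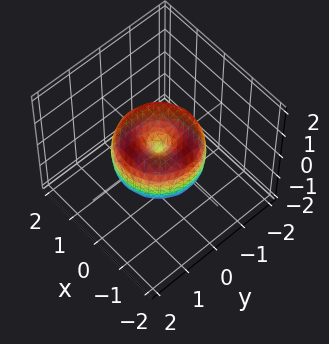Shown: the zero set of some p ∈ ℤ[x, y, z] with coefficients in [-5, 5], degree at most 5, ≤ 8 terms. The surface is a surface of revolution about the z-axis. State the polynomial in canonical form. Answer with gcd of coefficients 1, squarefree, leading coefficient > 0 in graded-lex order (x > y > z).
2*x^4 + 4*x^2*y^2 + 2*y^4 - 3*x^2 - 3*y^2 + 2*z^2

First, the degree is 4 — the shape is more complex than any degree-3 surface.
Then, symmetries: the z-axis is an axis of rotation, so x and y enter only as x² + y².
Then, observable constraints: it meets the x-axis at x = 0 (among the integer gridlines); it crosses the y-axis at the gridline y = 0; one z-axis crossing is at z = 0; a circular section at z = 0 has radius between 1 and 2.
Finally, these observations pin down the coefficients.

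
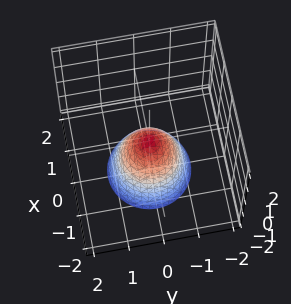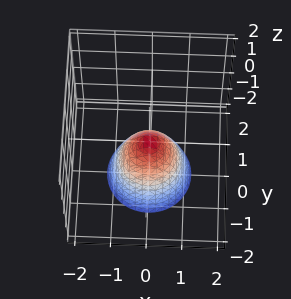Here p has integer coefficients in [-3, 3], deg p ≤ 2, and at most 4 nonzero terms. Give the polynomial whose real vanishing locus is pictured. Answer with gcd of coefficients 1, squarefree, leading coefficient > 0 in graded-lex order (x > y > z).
(a) Degree: a single bowl opening along one axis; a quadric, so deg p = 2.
(b) Symmetries: rotational symmetry about the z-axis ⇒ p depends on x, y only through x² + y².
(c) From the visible intercepts: it meets the x-axis at x = 0 (among the integer gridlines); it crosses the y-axis at the gridline y = 0; a circular section at z = -2 has radius between 1 and 2; it crosses the z-axis at the gridline z = 0.
(d) Fitting integer coefficients to these (and the overall shape) gives p.

3*x^2 + 3*y^2 + 2*z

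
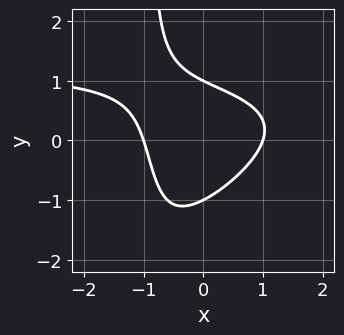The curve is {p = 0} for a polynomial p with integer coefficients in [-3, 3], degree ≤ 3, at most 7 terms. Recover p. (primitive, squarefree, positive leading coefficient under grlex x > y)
2*x^2*y - 3*x*y^2 - 3*x^2 - 3*y^2 + 3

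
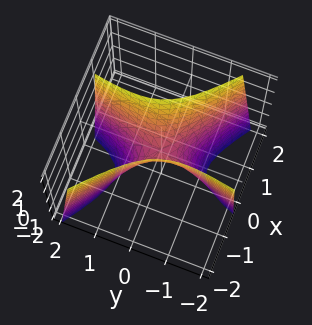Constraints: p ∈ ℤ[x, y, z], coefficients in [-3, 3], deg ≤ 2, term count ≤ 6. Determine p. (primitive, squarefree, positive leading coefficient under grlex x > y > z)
3*x^2 + 3*x*y - y^2 - z

(a) The degree is 2 — the shape is more complex than any degree-1 surface.
(b) Observable constraints: one y-axis crossing is at y = 0; one x-axis crossing is at x = 0; it meets the z-axis at z = 0 (among the integer gridlines).
(c) Putting this together gives p.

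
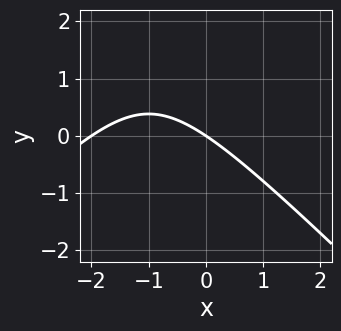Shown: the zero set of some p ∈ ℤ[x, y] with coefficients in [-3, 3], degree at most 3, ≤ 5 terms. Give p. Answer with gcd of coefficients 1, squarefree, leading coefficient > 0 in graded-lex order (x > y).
x^2 - y^2 + 2*x + 3*y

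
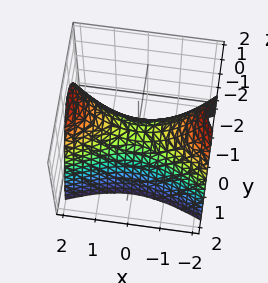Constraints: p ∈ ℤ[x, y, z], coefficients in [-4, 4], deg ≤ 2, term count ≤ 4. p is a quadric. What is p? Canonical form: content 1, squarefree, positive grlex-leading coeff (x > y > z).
x^2 - 3*y^2 - 2*z

1. The degree is 2 — a saddle surface; a quadric.
2. Symmetries: the y ↦ −y reflection is a symmetry, so y appears only in even powers; mirror symmetry x ↦ −x ⇒ only even powers of x.
3. Checking where it meets the axes: it crosses the x-axis at the gridline x = 0; one z-axis crossing is at z = 0; it meets the y-axis at y = 0 (among the integer gridlines).
4. Solving for integer coefficients yields p as stated.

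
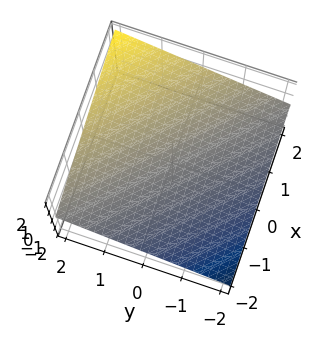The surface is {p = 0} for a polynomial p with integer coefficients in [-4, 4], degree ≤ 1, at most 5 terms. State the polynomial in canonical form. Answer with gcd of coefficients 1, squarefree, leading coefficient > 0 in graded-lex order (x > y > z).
First, deg p = 1.
Then, against the integer gridlines: one x-axis crossing is at x = -2; one y-axis crossing is at y = -2.
Finally, together with the visible shape, these determine p as stated.

x + y - 3*z + 2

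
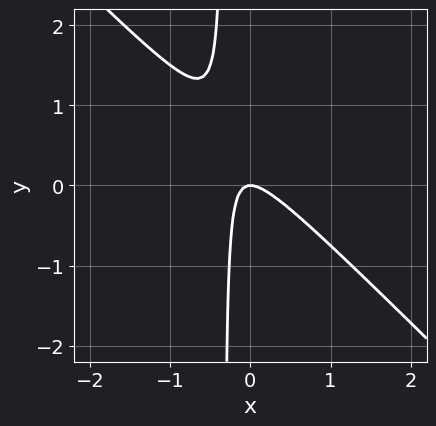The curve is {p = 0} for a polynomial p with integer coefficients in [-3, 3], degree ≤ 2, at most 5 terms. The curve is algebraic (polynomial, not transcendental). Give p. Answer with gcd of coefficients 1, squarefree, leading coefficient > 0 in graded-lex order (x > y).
3*x^2 + 3*x*y + y

1. The degree is 2 — a generic line meets the curve in up to 2 points.
2. From the visible intercepts: it crosses the x-axis at the gridline x = 0; it meets the y-axis at y = 0 (among the integer gridlines).
3. Putting this together gives p.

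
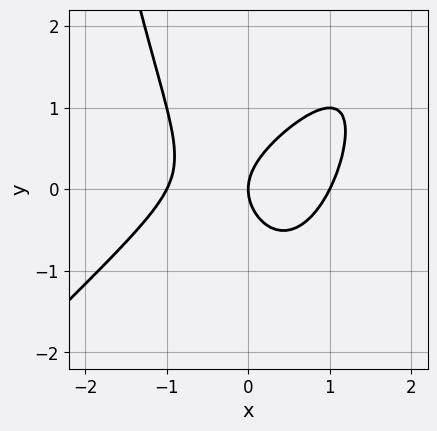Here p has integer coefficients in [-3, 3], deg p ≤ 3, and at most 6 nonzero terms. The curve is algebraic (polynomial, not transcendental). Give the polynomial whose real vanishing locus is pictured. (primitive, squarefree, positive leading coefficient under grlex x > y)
1. The degree is 3 — the shape is more complex than any degree-2 curve.
2. Against the integer gridlines: it meets the y-axis at y = 0 (among the integer gridlines); among the integer gridlines, it crosses the x-axis at x ∈ {-1, 0, 1}.
3. Solving for integer coefficients yields p as stated.

x^3 - x^2*y + y^2 - x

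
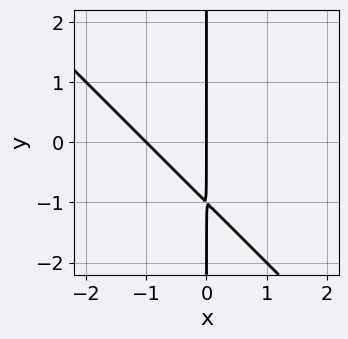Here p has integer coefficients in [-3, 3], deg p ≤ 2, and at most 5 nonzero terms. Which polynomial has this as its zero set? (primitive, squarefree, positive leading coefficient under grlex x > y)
x^2 + x*y + x

(a) The degree is 2 — the shape is more complex than any degree-1 curve.
(b) Checking where it meets the axes: every point of the y-axis in the box is on the curve; among the integer gridlines, it crosses the x-axis at x ∈ {-1, 0}.
(c) Together with the visible shape, these determine p as stated.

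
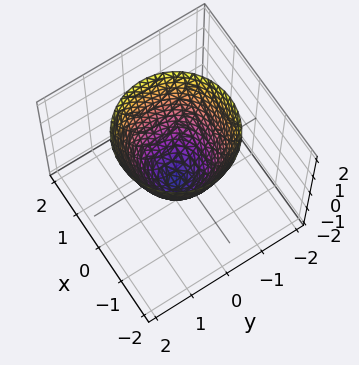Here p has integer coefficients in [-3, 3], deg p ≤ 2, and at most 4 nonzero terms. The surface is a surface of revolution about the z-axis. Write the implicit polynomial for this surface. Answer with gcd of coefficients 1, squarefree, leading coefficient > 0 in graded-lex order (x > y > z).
First, deg p = 2.
Next, symmetries: rotational symmetry about the z-axis ⇒ p depends on x, y only through x² + y².
Then, reading off the gridlines: it crosses the z-axis at the gridline z = -1; a circular section at z = 2 has radius between 1 and 2.
Finally, solving for integer coefficients yields p as stated.

3*x^2 + 3*y^2 - 2*z - 2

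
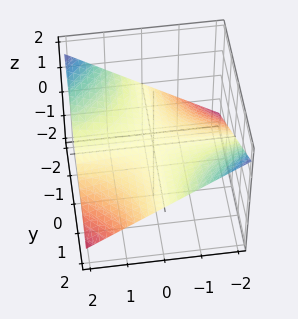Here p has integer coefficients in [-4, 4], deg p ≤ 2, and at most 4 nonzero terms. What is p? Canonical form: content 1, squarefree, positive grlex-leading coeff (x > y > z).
1. The degree is 2 — a saddle surface; a quadric.
2. Checking where it meets the axes: one z-axis crossing is at z = 0; the visible x-axis segment lies entirely on the surface; the visible y-axis segment lies entirely on the surface.
3. Solving for integer coefficients yields p as stated.

x*y + 3*z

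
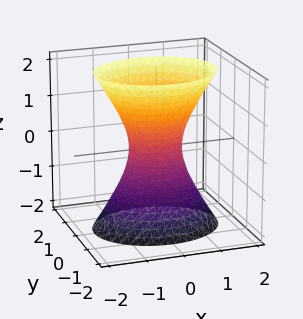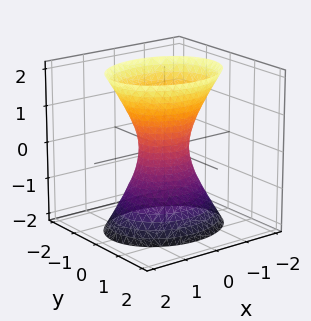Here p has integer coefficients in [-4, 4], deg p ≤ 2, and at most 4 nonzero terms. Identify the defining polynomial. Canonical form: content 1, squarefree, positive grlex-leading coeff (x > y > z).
2*x^2 + 3*y^2 - z^2 - 1

deg p = 2. An hourglass — one-sheet hyperboloid; a quadric.
Symmetries: the z ↦ −z reflection is a symmetry, so z appears only in even powers; the y ↦ −y reflection is a symmetry, so y appears only in even powers; mirror symmetry x ↦ −x ⇒ only even powers of x.
From the visible intercepts: it misses every integer gridline on the z-axis.
The integer polynomial consistent with all of this is the stated p.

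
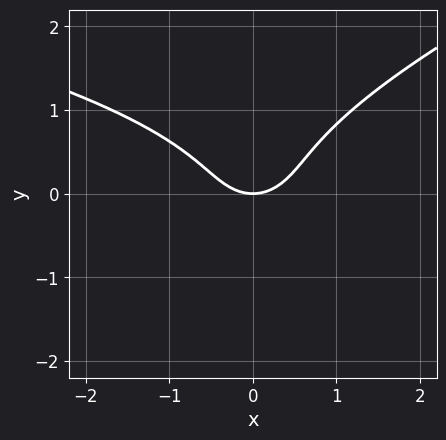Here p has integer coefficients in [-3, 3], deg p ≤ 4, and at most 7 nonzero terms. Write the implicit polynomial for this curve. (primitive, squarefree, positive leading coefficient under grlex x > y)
x*y^2 - 3*y^3 + 2*x^2 + y^2 - 2*y

1. Degree: a generic line meets the curve in up to 3 points, so deg p = 3.
2. Checking where it meets the axes: one y-axis crossing is at y = 0; it crosses the x-axis at the gridline x = 0.
3. Putting this together gives p.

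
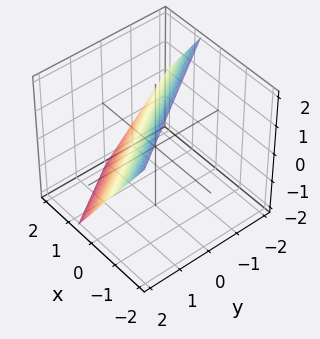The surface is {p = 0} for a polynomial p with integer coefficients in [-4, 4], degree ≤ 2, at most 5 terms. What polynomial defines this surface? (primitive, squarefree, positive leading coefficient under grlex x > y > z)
3*x + 2*y + 2*z - 2

Degree: the surface is flat (a plane), so deg p = 1.
From the axis intercepts and sections: one z-axis crossing is at z = 1; one y-axis crossing is at y = 1.
Solving for integer coefficients yields p as stated.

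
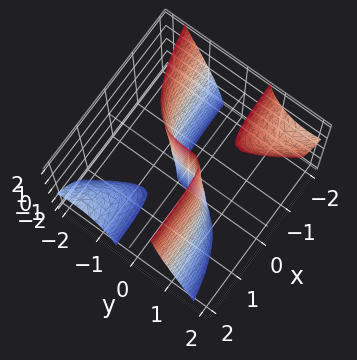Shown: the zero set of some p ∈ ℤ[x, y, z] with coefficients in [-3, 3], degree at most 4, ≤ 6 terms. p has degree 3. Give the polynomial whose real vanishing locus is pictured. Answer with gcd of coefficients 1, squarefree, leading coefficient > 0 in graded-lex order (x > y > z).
2*x*y^2 + 2*x*y*z + 2*y^3 - 3*x

(a) I count 3 distinct pieces. Treating them together as one polynomial.
(b) Degree: a generic line meets the surface in up to 3 points, so deg p = 3.
(c) Observable constraints: it meets the x-axis at x = 0 (among the integer gridlines); every point of the z-axis in the box is on the surface.
(d) Solving for integer coefficients yields p as stated.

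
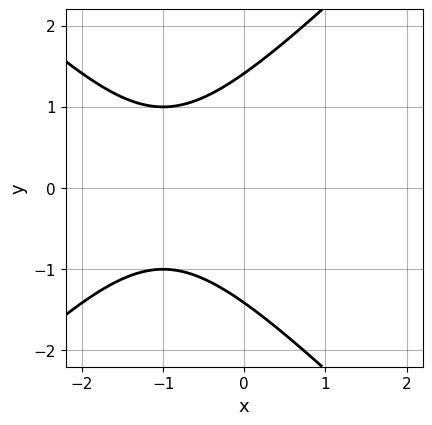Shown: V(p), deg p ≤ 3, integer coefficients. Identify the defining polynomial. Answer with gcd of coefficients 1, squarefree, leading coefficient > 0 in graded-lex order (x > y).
x^2 - y^2 + 2*x + 2

deg p = 2. A generic line meets the curve in up to 2 points.
Symmetries: it's symmetric under y → −y, forcing even powers of y.
From the axis intercepts and sections: no x-intercept at any integer in the box.
Putting this together gives p.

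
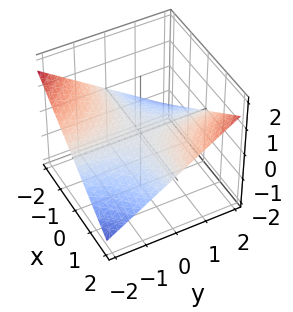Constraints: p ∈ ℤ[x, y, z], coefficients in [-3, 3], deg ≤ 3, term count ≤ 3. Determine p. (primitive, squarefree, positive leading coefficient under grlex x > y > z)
x*y - 3*z

deg p = 2. A saddle surface; a quadric.
Reading off the gridlines: the visible x-axis segment lies entirely on the surface; it meets the z-axis at z = 0 (among the integer gridlines); the visible y-axis segment lies entirely on the surface.
Fitting integer coefficients to these (and the overall shape) gives p.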